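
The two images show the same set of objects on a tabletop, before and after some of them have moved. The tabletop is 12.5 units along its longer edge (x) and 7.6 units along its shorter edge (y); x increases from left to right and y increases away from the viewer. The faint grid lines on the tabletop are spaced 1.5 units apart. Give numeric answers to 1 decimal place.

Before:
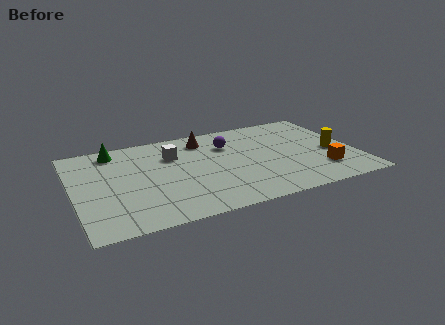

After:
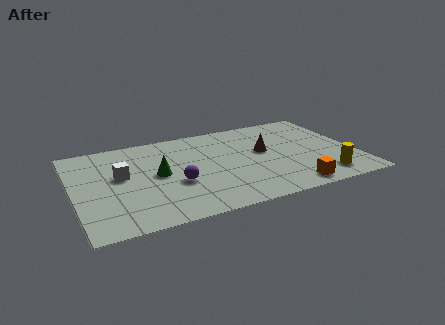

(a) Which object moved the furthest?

the purple sphere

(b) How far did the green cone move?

3.1

The green cone moved from about (2.0, 6.5) to (3.7, 3.9), a distance of √(1.7² + 2.6²) ≈ 3.1.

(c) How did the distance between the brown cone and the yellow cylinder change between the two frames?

-2.4

They were about 6.2 units apart before and 3.8 after — 2.4 units closer together.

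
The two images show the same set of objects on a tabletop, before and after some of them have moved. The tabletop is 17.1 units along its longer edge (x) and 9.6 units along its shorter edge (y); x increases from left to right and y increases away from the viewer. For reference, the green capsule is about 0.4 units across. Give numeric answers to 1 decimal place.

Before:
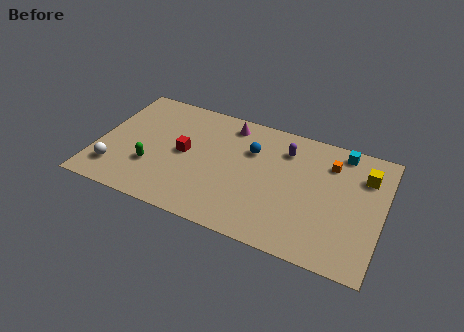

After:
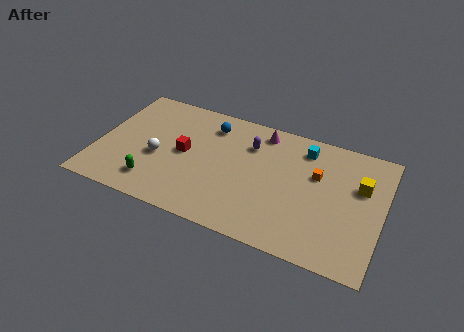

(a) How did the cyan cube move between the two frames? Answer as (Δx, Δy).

(-2.2, -0.6)

The cyan cube started near (14.4, 8.5) and ended near (12.2, 7.9).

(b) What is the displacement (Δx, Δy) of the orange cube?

(-0.7, -1.2)

The orange cube was at about (13.8, 7.3) and moved to about (13.1, 6.1).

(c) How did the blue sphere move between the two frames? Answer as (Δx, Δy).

(-2.6, 1.1)

The blue sphere was at about (9.1, 6.6) and moved to about (6.5, 7.7).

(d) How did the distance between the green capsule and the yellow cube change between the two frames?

-0.4

Before: roughly 13.1 units apart; after: 12.7. That's 0.4 units closer together.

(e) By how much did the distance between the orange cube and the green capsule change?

-0.9

The distance was about 11.2 in the first image and 10.3 in the second, so they moved 0.9 units closer together.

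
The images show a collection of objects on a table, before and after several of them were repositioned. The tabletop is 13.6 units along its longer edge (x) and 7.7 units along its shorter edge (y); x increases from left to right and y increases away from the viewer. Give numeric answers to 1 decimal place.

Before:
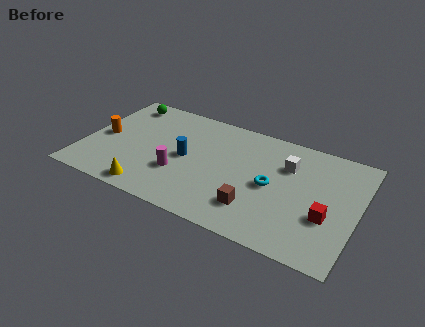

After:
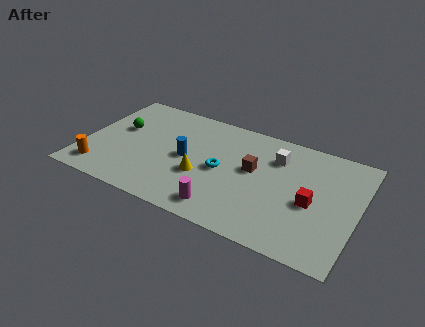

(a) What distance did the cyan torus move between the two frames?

2.5

From (9.4, 3.7) to (6.9, 3.7), the cyan torus covered √(2.5² + 0.0²) ≈ 2.5 units.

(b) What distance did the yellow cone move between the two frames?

3.0

From (3.7, 0.9) to (6.0, 2.9), the yellow cone covered √(2.3² + 2.0²) ≈ 3.0 units.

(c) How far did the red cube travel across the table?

1.0

The red cube was near (12.2, 2.8) before and (11.4, 3.4) after, so it travelled √(0.8² + 0.6²) ≈ 1.0 units.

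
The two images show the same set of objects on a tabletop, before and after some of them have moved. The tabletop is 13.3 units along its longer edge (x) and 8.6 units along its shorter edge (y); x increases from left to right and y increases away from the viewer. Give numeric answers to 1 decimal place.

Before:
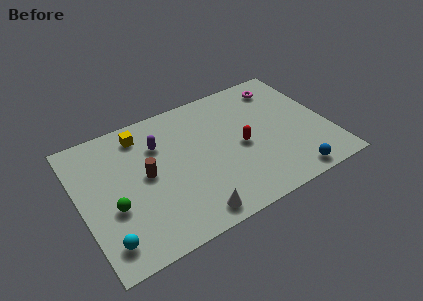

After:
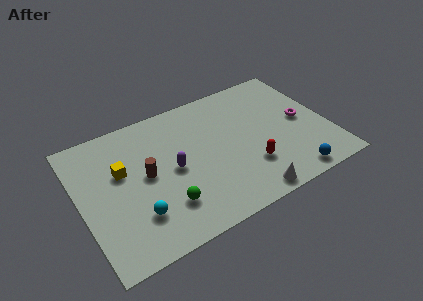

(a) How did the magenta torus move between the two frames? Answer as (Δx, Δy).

(0.7, -2.8)

The magenta torus started near (11.3, 7.1) and ended near (12.0, 4.3).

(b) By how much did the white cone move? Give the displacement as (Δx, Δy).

(3.0, -0.2)

From the two frames, the white cone sits at roughly (5.4, 1.0) before and (8.4, 0.8) after.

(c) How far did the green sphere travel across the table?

2.8

The green sphere was near (1.6, 3.3) before and (4.2, 2.2) after, so it travelled √(2.6² + 1.1²) ≈ 2.8 units.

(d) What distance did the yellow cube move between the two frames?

2.3

From (3.6, 7.2) to (2.3, 5.3), the yellow cube covered √(1.3² + 1.9²) ≈ 2.3 units.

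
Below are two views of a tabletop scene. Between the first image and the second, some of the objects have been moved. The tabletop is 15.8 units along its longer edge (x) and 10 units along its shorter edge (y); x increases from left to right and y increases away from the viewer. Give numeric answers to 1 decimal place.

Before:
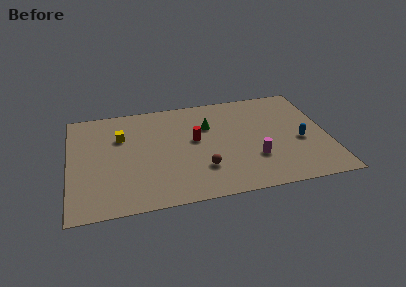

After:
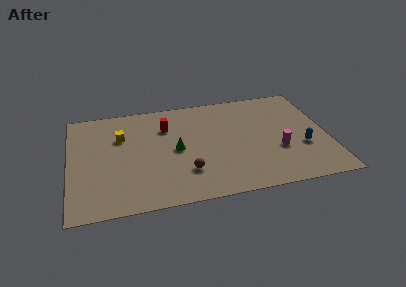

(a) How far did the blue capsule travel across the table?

0.6

The blue capsule moved from about (14.1, 4.2) to (14.2, 3.6), a distance of √(0.1² + 0.6²) ≈ 0.6.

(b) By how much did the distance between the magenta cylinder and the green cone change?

+1.8

The distance was about 4.5 in the first image and 6.3 in the second, so they moved 1.8 units further apart.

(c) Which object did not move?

the yellow cube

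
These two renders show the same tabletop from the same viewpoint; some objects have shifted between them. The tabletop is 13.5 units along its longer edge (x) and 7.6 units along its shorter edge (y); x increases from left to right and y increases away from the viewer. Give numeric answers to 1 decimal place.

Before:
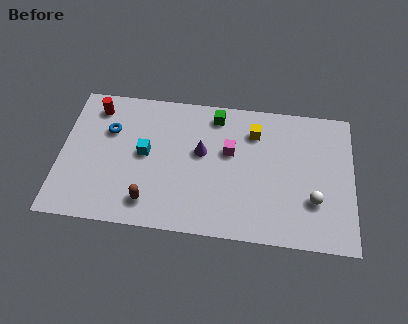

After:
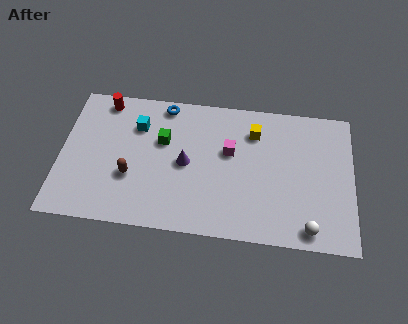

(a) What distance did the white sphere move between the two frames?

1.5

From (11.7, 2.4) to (11.5, 0.9), the white sphere covered √(0.2² + 1.5²) ≈ 1.5 units.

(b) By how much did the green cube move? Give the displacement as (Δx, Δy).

(-2.4, -1.7)

From the two frames, the green cube sits at roughly (7.1, 6.5) before and (4.7, 4.8) after.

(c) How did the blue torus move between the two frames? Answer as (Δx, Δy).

(2.5, 1.7)

The blue torus started near (2.2, 5.1) and ended near (4.7, 6.8).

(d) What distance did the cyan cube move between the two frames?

1.6

From (3.9, 4.0) to (3.5, 5.5), the cyan cube covered √(0.4² + 1.5²) ≈ 1.6 units.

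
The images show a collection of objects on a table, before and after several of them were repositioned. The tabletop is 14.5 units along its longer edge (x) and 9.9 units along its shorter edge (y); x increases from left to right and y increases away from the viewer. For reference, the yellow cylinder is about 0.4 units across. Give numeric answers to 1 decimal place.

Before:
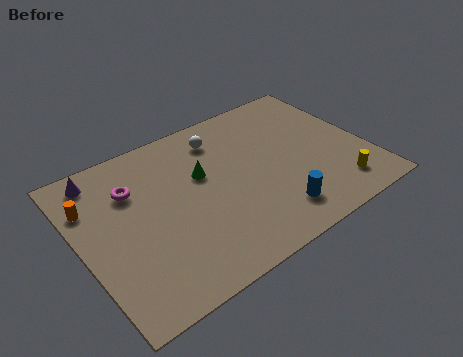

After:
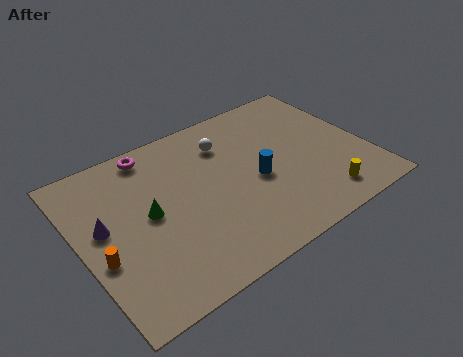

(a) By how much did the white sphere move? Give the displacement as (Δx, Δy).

(0.2, -0.5)

From the two frames, the white sphere sits at roughly (7.6, 8.0) before and (7.8, 7.5) after.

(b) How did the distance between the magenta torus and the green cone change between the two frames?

+0.3

Before: roughly 3.5 units apart; after: 3.8. That's 0.3 units further apart.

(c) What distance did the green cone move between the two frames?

3.1

The green cone moved from about (6.3, 6.1) to (3.4, 5.1), a distance of √(2.9² + 1.0²) ≈ 3.1.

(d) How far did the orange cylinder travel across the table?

3.3

The orange cylinder moved from about (0.8, 7.1) to (0.8, 3.8), a distance of √(0.0² + 3.3²) ≈ 3.3.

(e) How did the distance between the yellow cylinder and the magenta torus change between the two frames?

-0.6

They were about 10.9 units apart before and 10.3 after — 0.6 units closer together.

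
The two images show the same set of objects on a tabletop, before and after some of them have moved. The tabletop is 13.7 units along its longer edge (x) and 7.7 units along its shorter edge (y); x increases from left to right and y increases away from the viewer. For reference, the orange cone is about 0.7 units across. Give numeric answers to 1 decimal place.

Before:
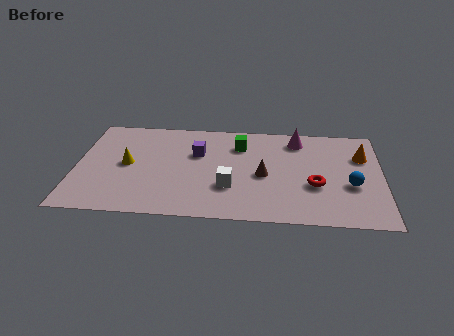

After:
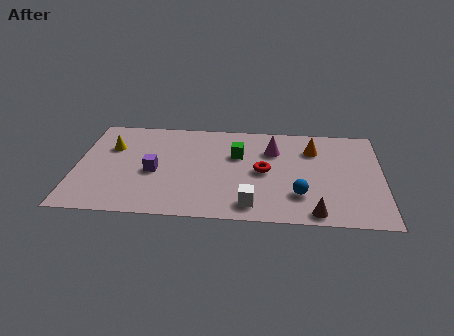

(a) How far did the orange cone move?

2.2

From (12.8, 5.3) to (10.6, 5.7), the orange cone covered √(2.2² + 0.4²) ≈ 2.2 units.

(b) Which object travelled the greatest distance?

the brown cone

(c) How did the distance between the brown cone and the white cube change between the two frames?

+1.0

The distance was about 1.8 in the first image and 2.8 in the second, so they moved 1.0 units further apart.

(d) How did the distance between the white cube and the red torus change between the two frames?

-1.2

The distance was about 3.8 in the first image and 2.6 in the second, so they moved 1.2 units closer together.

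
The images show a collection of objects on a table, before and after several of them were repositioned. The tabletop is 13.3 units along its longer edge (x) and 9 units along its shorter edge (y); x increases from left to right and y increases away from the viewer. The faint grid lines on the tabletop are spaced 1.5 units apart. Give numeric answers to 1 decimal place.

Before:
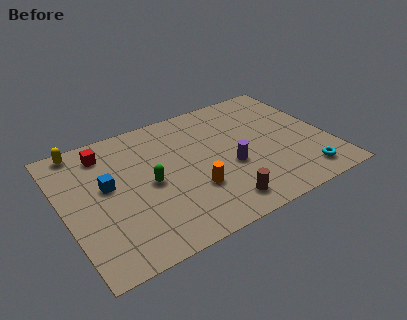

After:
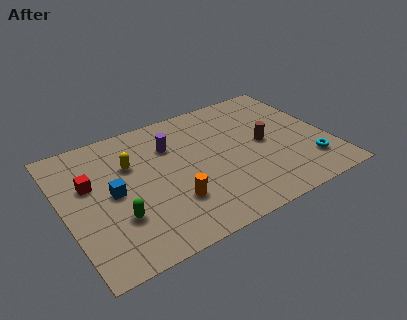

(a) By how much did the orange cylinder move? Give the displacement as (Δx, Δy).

(-1.1, -0.3)

From the two frames, the orange cylinder sits at roughly (6.2, 2.9) before and (5.1, 2.6) after.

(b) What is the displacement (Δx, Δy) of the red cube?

(-1.0, -1.8)

From the two frames, the red cube sits at roughly (2.4, 7.4) before and (1.4, 5.6) after.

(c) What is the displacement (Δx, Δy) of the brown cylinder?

(2.8, 3.1)

The brown cylinder started near (7.3, 1.4) and ended near (10.1, 4.5).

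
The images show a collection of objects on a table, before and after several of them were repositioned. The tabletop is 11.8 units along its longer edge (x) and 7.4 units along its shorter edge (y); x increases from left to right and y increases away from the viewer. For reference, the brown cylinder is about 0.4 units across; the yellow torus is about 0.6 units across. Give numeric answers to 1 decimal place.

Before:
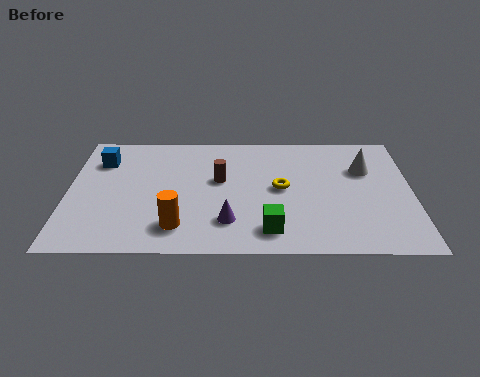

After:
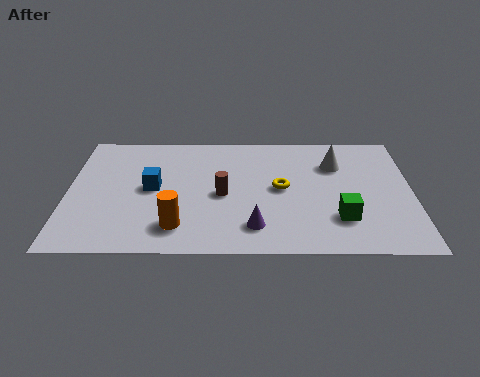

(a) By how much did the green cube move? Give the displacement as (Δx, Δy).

(2.4, 0.7)

From the two frames, the green cube sits at roughly (6.9, 1.3) before and (9.3, 2.0) after.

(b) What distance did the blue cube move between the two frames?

2.5

The blue cube moved from about (1.1, 5.5) to (2.9, 3.8), a distance of √(1.8² + 1.7²) ≈ 2.5.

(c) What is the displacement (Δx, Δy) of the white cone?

(-1.0, 0.3)

The white cone was at about (10.2, 5.0) and moved to about (9.2, 5.3).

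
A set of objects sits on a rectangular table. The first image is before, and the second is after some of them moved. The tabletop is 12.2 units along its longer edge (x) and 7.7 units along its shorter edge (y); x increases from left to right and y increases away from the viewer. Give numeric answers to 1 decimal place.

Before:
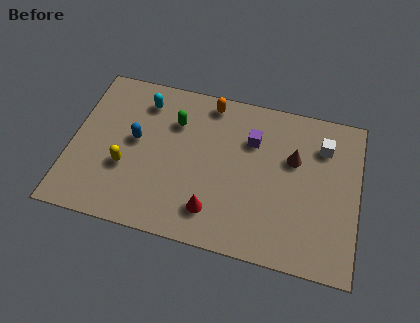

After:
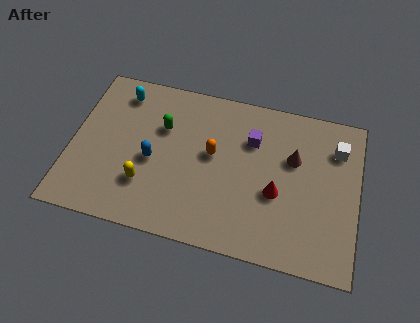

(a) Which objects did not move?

the purple cube and the brown cone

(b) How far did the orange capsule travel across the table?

2.5

The orange capsule moved from about (5.7, 6.8) to (6.0, 4.3), a distance of √(0.3² + 2.5²) ≈ 2.5.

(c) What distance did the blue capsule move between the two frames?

1.1

From (2.7, 4.2) to (3.5, 3.4), the blue capsule covered √(0.8² + 0.8²) ≈ 1.1 units.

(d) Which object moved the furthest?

the red cone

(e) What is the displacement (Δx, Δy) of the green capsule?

(-0.5, -0.4)

The green capsule started near (4.3, 5.5) and ended near (3.8, 5.1).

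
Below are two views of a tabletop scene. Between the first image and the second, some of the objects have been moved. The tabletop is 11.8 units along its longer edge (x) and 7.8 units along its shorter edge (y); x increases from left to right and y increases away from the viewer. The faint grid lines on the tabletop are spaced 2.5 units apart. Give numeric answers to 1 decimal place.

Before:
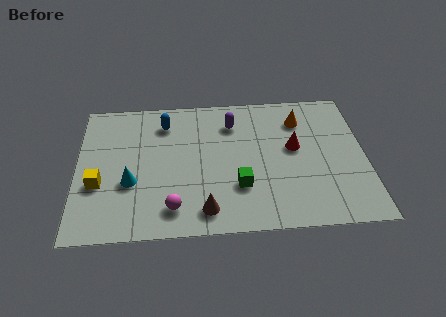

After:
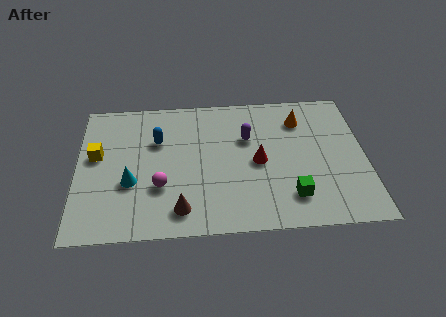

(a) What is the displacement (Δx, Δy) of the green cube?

(2.1, -0.7)

The green cube was at about (6.6, 2.4) and moved to about (8.7, 1.7).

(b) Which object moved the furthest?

the green cube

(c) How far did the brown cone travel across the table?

1.0

From (5.2, 1.2) to (4.2, 1.3), the brown cone covered √(1.0² + 0.1²) ≈ 1.0 units.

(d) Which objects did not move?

the orange cone and the cyan cone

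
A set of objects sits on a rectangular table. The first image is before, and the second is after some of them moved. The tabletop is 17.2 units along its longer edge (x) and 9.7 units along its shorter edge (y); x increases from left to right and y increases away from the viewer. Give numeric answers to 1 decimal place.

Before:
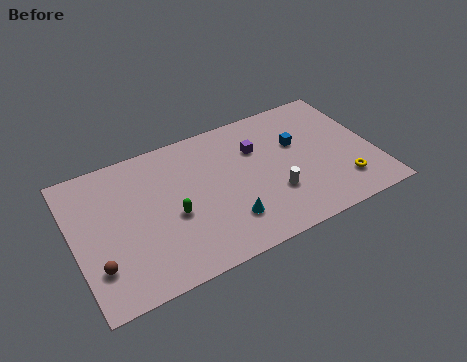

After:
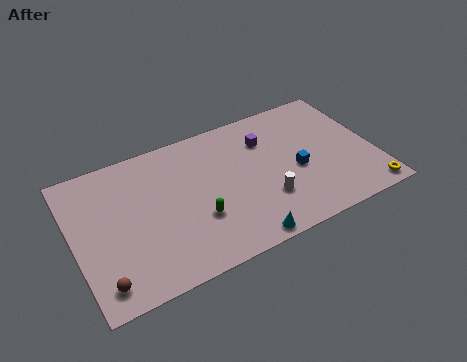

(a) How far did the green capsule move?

1.5

From (5.5, 4.1) to (6.8, 3.3), the green capsule covered √(1.3² + 0.8²) ≈ 1.5 units.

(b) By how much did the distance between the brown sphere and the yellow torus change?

+1.2

They were about 14.0 units apart before and 15.2 after — 1.2 units further apart.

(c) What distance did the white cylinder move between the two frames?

0.5

The white cylinder was near (11.2, 3.1) before and (10.7, 2.9) after, so it travelled √(0.5² + 0.2²) ≈ 0.5 units.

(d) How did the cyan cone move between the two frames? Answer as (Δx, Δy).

(0.6, -1.6)

The cyan cone was at about (8.4, 2.4) and moved to about (9.0, 0.8).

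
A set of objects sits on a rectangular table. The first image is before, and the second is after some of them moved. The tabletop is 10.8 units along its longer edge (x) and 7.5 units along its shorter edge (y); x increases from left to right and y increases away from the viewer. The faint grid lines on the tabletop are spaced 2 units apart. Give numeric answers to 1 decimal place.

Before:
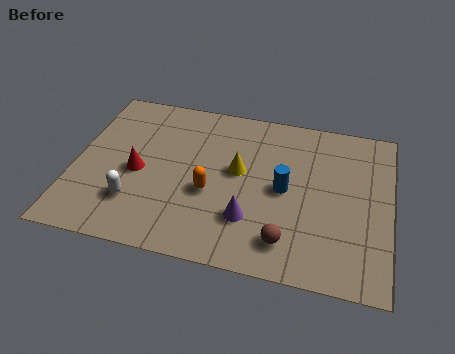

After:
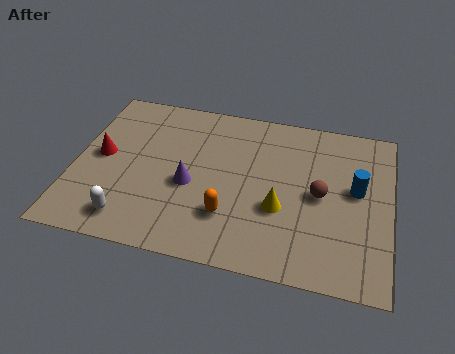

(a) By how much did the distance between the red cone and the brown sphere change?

+1.9

Before: roughly 5.6 units apart; after: 7.5. That's 1.9 units further apart.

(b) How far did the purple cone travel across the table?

2.4

The purple cone was near (6.1, 2.1) before and (4.0, 3.2) after, so it travelled √(2.1² + 1.1²) ≈ 2.4 units.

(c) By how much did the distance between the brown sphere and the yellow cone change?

-1.7

The distance was about 3.3 in the first image and 1.6 in the second, so they moved 1.7 units closer together.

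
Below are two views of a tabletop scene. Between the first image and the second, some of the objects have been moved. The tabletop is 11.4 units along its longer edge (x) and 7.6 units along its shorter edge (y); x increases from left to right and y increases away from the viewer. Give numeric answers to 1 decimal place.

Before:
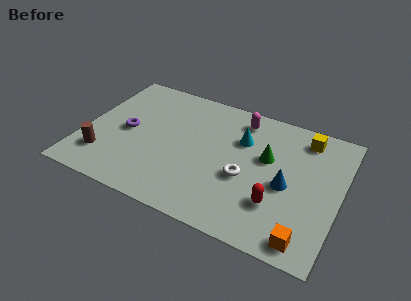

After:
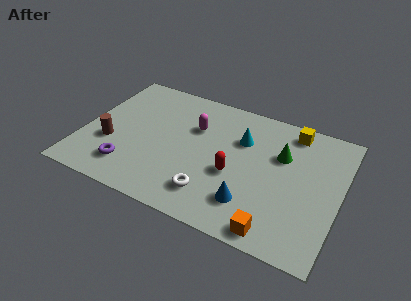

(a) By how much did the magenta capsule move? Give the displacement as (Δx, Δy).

(-1.9, -1.3)

The magenta capsule started near (6.7, 6.4) and ended near (4.8, 5.1).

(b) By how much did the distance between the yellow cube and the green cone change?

-0.7

Before: roughly 2.3 units apart; after: 1.6. That's 0.7 units closer together.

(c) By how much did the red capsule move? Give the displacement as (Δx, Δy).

(-2.0, 0.9)

From the two frames, the red capsule sits at roughly (8.8, 2.2) before and (6.8, 3.1) after.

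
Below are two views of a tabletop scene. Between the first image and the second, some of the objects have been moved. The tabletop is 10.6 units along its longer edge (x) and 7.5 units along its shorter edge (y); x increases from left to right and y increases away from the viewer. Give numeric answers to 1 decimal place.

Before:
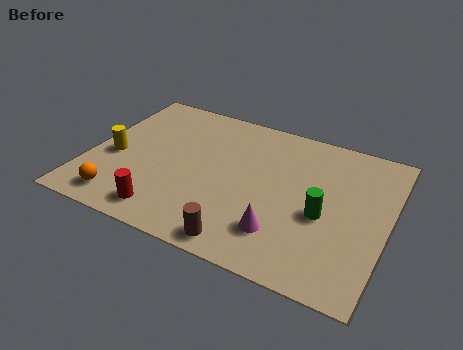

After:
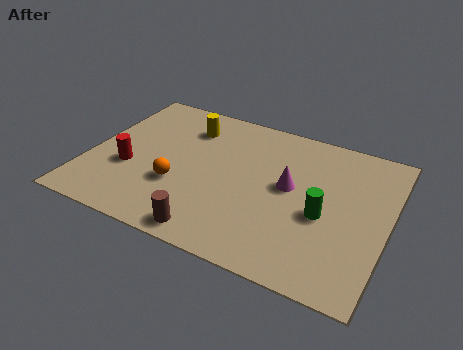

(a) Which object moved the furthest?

the yellow cylinder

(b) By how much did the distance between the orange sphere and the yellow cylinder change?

+1.0

Before: roughly 2.2 units apart; after: 3.2. That's 1.0 units further apart.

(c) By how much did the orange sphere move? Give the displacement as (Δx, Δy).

(1.8, 1.5)

From the two frames, the orange sphere sits at roughly (1.5, 1.1) before and (3.3, 2.6) after.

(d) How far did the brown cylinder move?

1.1

From (5.9, 0.8) to (4.8, 0.8), the brown cylinder covered √(1.1² + 0.0²) ≈ 1.1 units.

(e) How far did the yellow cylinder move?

3.5

From (0.9, 3.2) to (3.2, 5.8), the yellow cylinder covered √(2.3² + 2.6²) ≈ 3.5 units.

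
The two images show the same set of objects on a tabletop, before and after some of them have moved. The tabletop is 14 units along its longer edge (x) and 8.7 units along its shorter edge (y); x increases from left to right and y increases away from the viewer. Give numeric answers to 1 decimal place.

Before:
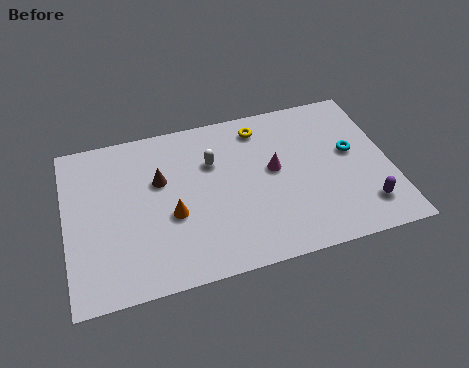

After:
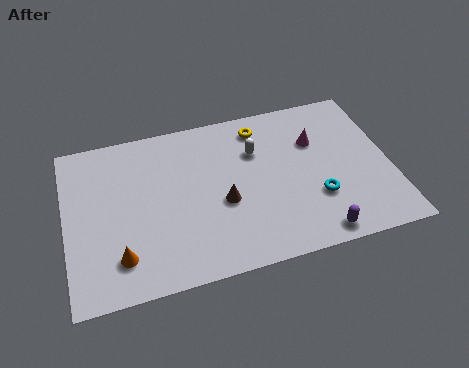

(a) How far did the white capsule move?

1.9

The white capsule moved from about (6.4, 5.9) to (8.3, 6.0), a distance of √(1.9² + 0.1²) ≈ 1.9.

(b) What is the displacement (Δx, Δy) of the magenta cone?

(1.9, 1.1)

The magenta cone started near (9.0, 4.8) and ended near (10.9, 5.9).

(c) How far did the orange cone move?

2.8

The orange cone moved from about (4.5, 3.5) to (2.2, 1.9), a distance of √(2.3² + 1.6²) ≈ 2.8.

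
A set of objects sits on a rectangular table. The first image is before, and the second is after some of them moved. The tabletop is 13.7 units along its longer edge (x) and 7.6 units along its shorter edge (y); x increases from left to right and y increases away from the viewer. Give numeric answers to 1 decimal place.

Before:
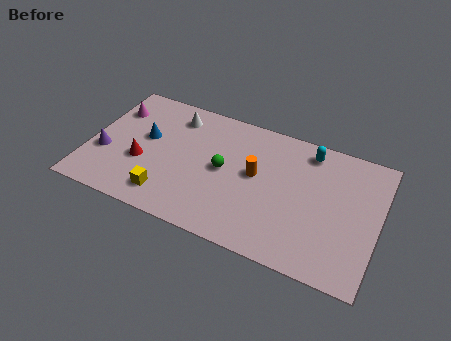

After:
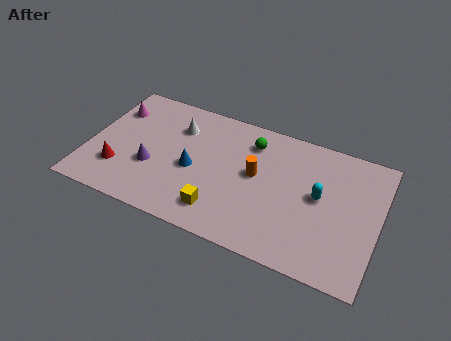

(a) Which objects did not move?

the magenta cone and the orange cylinder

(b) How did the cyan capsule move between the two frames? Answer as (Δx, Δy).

(0.7, -2.4)

The cyan capsule was at about (10.2, 6.5) and moved to about (10.9, 4.1).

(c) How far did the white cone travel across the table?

0.6

The white cone moved from about (3.8, 6.2) to (4.0, 5.6), a distance of √(0.2² + 0.6²) ≈ 0.6.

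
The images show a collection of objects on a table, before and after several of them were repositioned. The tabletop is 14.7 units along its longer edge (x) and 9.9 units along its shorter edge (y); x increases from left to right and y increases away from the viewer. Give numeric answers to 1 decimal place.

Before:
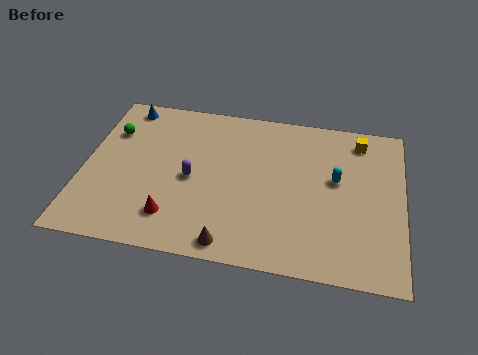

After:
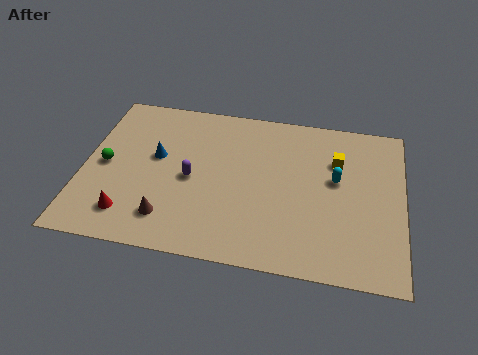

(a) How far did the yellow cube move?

1.8

From (12.6, 8.4) to (11.6, 6.9), the yellow cube covered √(1.0² + 1.5²) ≈ 1.8 units.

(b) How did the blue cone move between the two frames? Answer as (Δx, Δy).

(1.7, -3.1)

The blue cone was at about (1.6, 8.8) and moved to about (3.3, 5.7).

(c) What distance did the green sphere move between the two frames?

2.2

The green sphere moved from about (1.1, 7.0) to (1.0, 4.8), a distance of √(0.1² + 2.2²) ≈ 2.2.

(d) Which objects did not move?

the cyan capsule and the purple capsule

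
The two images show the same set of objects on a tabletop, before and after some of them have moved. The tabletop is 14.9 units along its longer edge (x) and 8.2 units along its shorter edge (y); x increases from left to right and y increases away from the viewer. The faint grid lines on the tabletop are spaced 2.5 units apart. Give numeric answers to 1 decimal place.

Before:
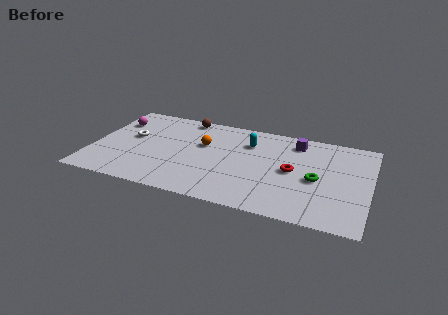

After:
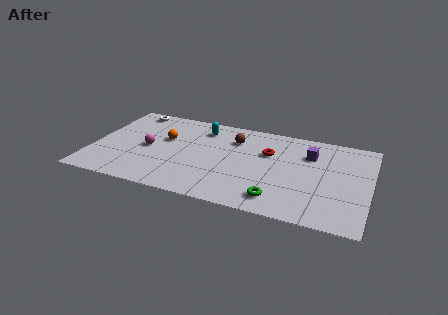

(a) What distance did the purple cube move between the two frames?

1.2

The purple cube was near (10.8, 6.8) before and (11.6, 5.9) after, so it travelled √(0.8² + 0.9²) ≈ 1.2 units.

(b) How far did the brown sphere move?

3.1

From (4.7, 7.4) to (7.5, 6.1), the brown sphere covered √(2.8² + 1.3²) ≈ 3.1 units.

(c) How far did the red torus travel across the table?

1.9

From (10.8, 4.1) to (9.4, 5.4), the red torus covered √(1.4² + 1.3²) ≈ 1.9 units.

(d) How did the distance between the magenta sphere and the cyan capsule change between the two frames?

-3.5

Before: roughly 7.3 units apart; after: 3.8. That's 3.5 units closer together.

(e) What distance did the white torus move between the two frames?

2.6

The white torus was near (2.0, 4.7) before and (1.7, 7.3) after, so it travelled √(0.3² + 2.6²) ≈ 2.6 units.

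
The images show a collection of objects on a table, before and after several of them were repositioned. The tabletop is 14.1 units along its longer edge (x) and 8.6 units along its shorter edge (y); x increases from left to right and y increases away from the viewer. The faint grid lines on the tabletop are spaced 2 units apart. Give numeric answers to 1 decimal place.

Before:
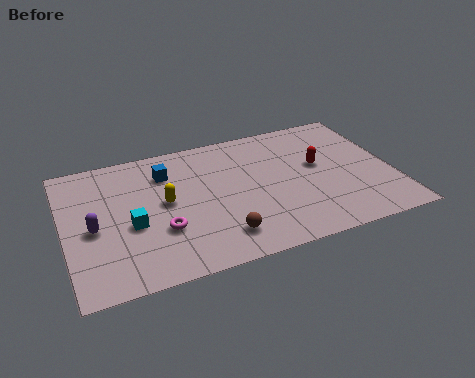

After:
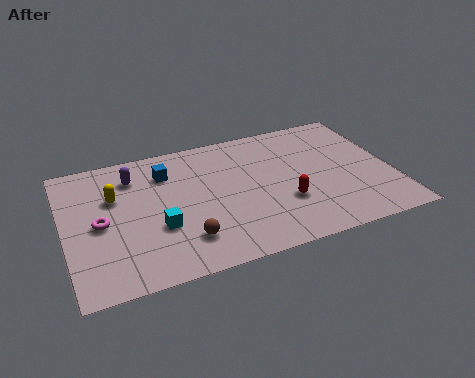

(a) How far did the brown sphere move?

1.5

The brown sphere was near (6.4, 1.7) before and (4.9, 2.0) after, so it travelled √(1.5² + 0.3²) ≈ 1.5 units.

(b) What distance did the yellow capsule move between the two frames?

2.3

From (4.3, 4.6) to (2.2, 5.6), the yellow capsule covered √(2.1² + 1.0²) ≈ 2.3 units.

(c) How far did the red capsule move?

2.6

From (11.0, 4.9) to (9.3, 2.9), the red capsule covered √(1.7² + 2.0²) ≈ 2.6 units.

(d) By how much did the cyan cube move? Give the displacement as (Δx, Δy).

(1.1, -0.5)

The cyan cube was at about (2.8, 3.6) and moved to about (3.9, 3.1).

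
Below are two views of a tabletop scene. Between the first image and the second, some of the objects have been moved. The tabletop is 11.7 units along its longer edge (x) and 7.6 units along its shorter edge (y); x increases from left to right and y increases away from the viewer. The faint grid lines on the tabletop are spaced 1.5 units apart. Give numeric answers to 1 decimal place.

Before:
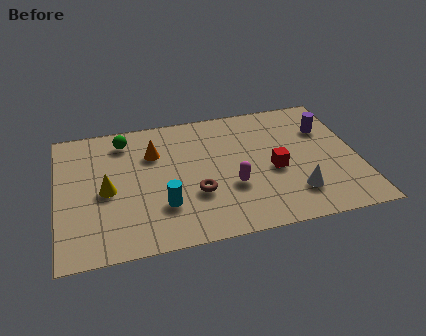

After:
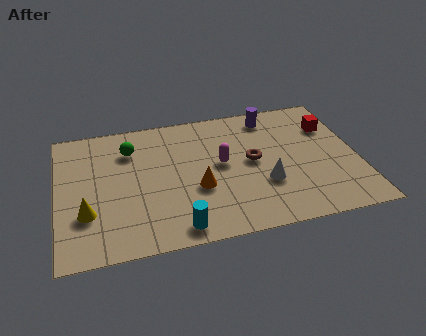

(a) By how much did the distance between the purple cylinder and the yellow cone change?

-0.4

The distance was about 8.9 in the first image and 8.5 in the second, so they moved 0.4 units closer together.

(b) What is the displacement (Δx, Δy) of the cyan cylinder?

(0.5, -1.3)

The cyan cylinder was at about (4.0, 2.2) and moved to about (4.5, 0.9).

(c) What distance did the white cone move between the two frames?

1.4

The white cone was near (9.1, 1.8) before and (8.0, 2.6) after, so it travelled √(1.1² + 0.8²) ≈ 1.4 units.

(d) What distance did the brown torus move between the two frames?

2.7

The brown torus was near (5.3, 2.6) before and (7.6, 4.0) after, so it travelled √(2.3² + 1.4²) ≈ 2.7 units.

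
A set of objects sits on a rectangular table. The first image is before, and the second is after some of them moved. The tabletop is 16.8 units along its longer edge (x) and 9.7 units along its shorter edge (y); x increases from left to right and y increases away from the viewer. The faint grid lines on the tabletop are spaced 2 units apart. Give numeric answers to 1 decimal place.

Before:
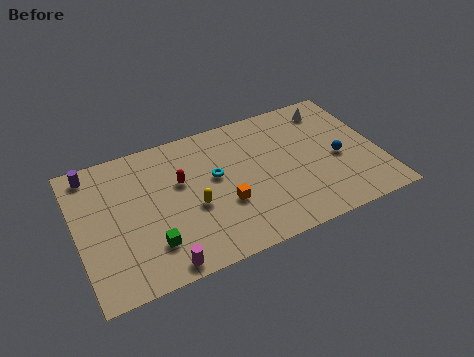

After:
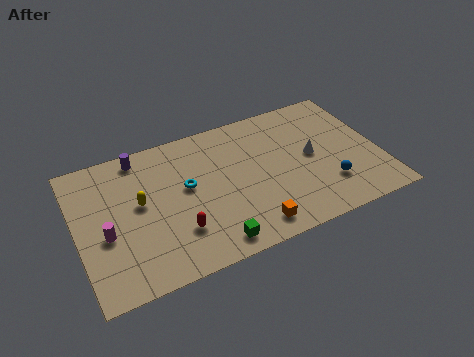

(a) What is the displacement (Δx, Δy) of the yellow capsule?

(-2.8, 1.4)

The yellow capsule started near (6.3, 4.0) and ended near (3.5, 5.4).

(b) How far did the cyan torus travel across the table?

1.6

The cyan torus moved from about (7.7, 5.6) to (6.1, 5.5), a distance of √(1.6² + 0.1²) ≈ 1.6.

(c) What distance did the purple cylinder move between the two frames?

2.7

The purple cylinder moved from about (1.1, 8.5) to (3.8, 8.6), a distance of √(2.7² + 0.1²) ≈ 2.7.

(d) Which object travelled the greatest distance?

the magenta cylinder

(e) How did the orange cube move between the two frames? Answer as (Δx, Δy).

(1.2, -2.1)

The orange cube started near (8.0, 3.5) and ended near (9.2, 1.4).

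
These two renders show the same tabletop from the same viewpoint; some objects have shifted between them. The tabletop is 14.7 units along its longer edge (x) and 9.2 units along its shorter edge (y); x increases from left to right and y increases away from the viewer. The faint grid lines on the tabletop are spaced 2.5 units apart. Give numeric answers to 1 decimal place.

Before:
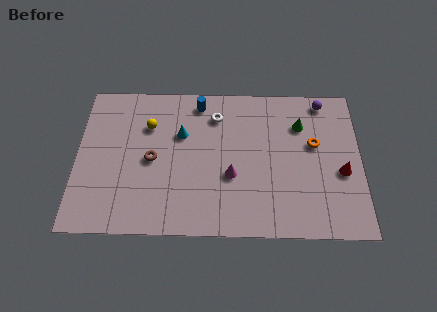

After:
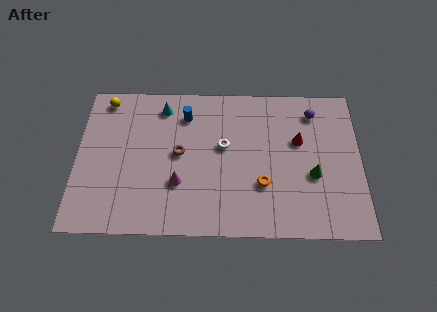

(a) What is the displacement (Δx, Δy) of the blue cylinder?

(-0.7, -0.8)

From the two frames, the blue cylinder sits at roughly (6.3, 8.0) before and (5.6, 7.2) after.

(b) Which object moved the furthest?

the orange torus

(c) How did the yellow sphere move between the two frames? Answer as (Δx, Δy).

(-2.3, 1.6)

The yellow sphere started near (3.7, 6.5) and ended near (1.4, 8.1).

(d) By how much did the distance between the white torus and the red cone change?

-3.4

The distance was about 7.3 in the first image and 3.9 in the second, so they moved 3.4 units closer together.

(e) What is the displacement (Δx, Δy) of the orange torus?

(-2.7, -2.5)

The orange torus started near (12.3, 5.5) and ended near (9.6, 3.0).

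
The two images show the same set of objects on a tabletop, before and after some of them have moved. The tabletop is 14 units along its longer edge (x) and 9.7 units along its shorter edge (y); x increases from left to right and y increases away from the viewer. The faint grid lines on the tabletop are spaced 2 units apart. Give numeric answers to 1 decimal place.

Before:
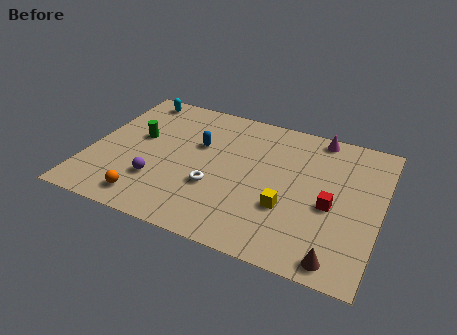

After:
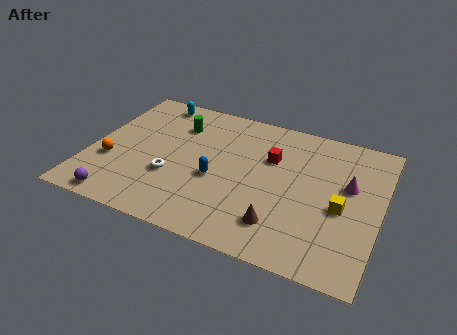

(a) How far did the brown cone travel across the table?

3.0

The brown cone was near (12.3, 1.0) before and (9.5, 2.1) after, so it travelled √(2.8² + 1.1²) ≈ 3.0 units.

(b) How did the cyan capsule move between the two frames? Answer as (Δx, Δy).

(0.9, 0.0)

From the two frames, the cyan capsule sits at roughly (1.6, 8.6) before and (2.5, 8.6) after.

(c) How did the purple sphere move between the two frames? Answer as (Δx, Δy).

(-1.6, -1.9)

The purple sphere started near (3.5, 2.8) and ended near (1.9, 0.9).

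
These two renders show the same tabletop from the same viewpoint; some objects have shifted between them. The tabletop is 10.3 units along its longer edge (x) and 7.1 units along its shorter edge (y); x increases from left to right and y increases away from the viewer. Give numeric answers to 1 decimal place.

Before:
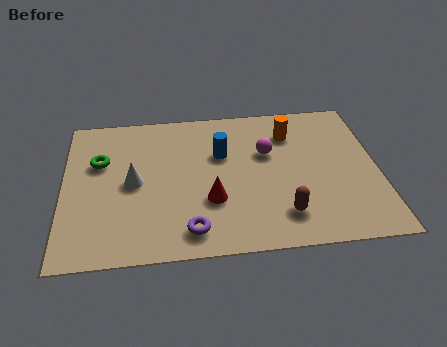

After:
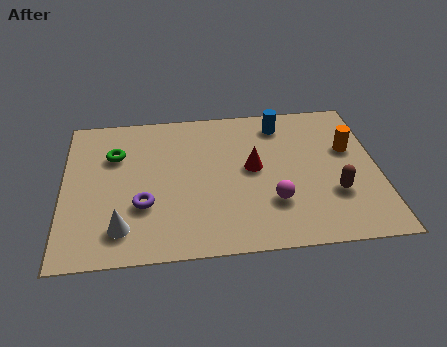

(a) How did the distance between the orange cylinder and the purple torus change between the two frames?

+1.6

Before: roughly 5.5 units apart; after: 7.1. That's 1.6 units further apart.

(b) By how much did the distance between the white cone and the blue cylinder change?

+3.9

Before: roughly 3.1 units apart; after: 7.0. That's 3.9 units further apart.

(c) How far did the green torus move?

0.6

The green torus was near (1.2, 4.6) before and (1.7, 4.9) after, so it travelled √(0.5² + 0.3²) ≈ 0.6 units.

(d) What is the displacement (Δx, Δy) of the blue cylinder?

(2.0, 1.3)

The blue cylinder was at about (5.2, 4.6) and moved to about (7.2, 5.9).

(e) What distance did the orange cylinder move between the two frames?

2.1

The orange cylinder moved from about (7.5, 5.4) to (9.4, 4.4), a distance of √(1.9² + 1.0²) ≈ 2.1.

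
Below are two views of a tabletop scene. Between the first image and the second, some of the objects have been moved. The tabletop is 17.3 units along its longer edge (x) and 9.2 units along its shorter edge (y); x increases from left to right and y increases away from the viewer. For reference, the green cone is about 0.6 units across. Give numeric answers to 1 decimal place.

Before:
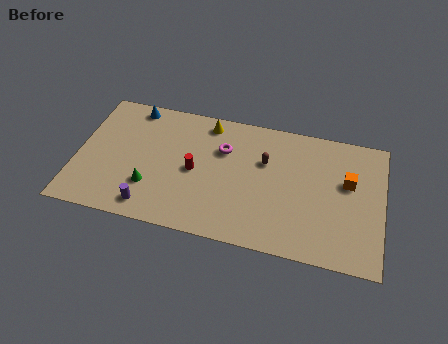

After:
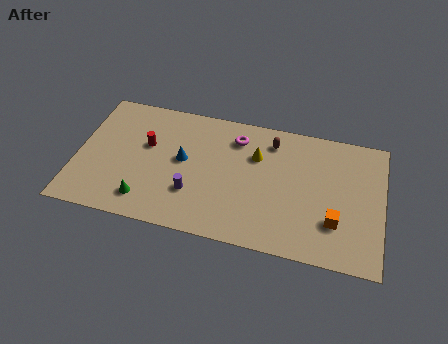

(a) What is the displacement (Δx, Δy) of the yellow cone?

(2.9, -1.7)

From the two frames, the yellow cone sits at roughly (7.2, 8.0) before and (10.1, 6.3) after.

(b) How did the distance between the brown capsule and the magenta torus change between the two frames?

-0.4

The distance was about 2.4 in the first image and 2.0 in the second, so they moved 0.4 units closer together.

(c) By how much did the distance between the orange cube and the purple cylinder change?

-3.7

Before: roughly 11.7 units apart; after: 8.0. That's 3.7 units closer together.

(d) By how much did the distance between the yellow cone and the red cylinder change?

+2.6

Before: roughly 3.6 units apart; after: 6.2. That's 2.6 units further apart.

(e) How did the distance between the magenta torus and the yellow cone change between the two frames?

-0.4

Before: roughly 2.0 units apart; after: 1.6. That's 0.4 units closer together.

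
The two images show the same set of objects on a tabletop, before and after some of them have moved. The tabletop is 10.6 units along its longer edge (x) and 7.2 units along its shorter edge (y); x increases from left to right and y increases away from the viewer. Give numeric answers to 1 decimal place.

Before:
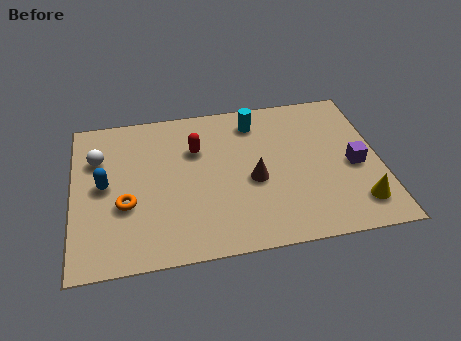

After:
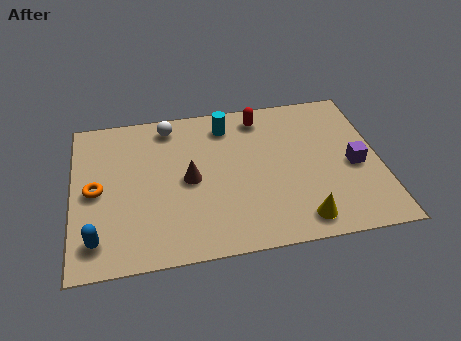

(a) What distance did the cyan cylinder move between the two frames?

1.0

The cyan cylinder was near (6.4, 5.9) before and (5.4, 5.9) after, so it travelled √(1.0² + 0.0²) ≈ 1.0 units.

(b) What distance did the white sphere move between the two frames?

2.8

The white sphere was near (0.9, 5.0) before and (3.4, 6.2) after, so it travelled √(2.5² + 1.2²) ≈ 2.8 units.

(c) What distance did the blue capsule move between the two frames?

2.4

The blue capsule moved from about (1.1, 3.7) to (0.8, 1.3), a distance of √(0.3² + 2.4²) ≈ 2.4.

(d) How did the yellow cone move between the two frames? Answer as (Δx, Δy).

(-2.0, -0.4)

The yellow cone was at about (9.7, 1.4) and moved to about (7.7, 1.0).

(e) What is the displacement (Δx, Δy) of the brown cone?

(-2.2, 0.4)

The brown cone started near (6.2, 3.1) and ended near (4.0, 3.5).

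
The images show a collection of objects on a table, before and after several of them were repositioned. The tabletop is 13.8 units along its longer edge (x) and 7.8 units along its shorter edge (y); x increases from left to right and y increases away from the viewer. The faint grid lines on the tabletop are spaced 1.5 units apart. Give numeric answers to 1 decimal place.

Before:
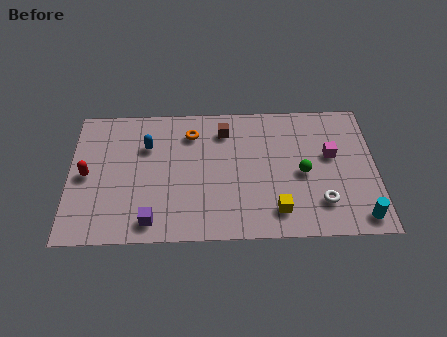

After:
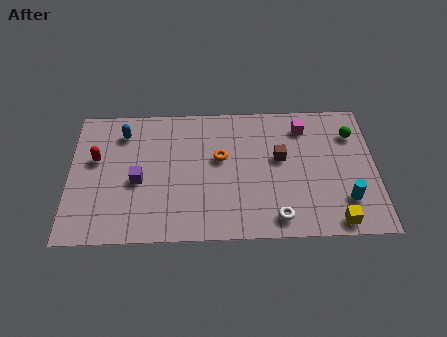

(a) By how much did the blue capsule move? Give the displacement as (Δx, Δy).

(-1.1, 0.8)

The blue capsule was at about (3.5, 5.4) and moved to about (2.4, 6.2).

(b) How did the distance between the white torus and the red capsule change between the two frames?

-1.8

Before: roughly 10.7 units apart; after: 8.9. That's 1.8 units closer together.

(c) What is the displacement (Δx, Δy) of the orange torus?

(1.3, -1.5)

The orange torus was at about (5.5, 6.1) and moved to about (6.8, 4.6).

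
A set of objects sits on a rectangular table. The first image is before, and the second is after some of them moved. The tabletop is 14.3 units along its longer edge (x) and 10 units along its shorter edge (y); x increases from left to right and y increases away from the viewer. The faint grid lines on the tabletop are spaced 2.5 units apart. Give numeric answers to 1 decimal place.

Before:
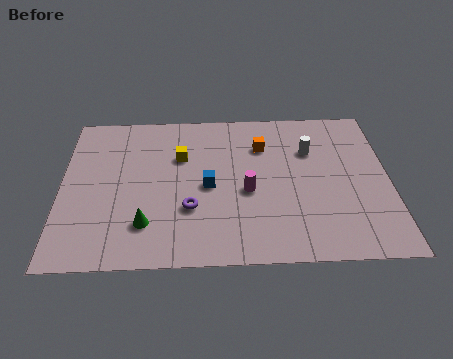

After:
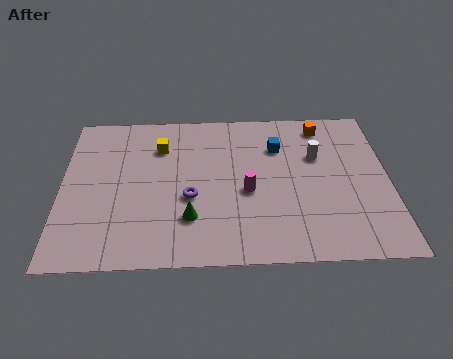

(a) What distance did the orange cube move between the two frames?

3.0

The orange cube was near (8.8, 7.3) before and (11.5, 8.6) after, so it travelled √(2.7² + 1.3²) ≈ 3.0 units.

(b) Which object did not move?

the magenta cylinder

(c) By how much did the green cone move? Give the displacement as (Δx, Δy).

(1.9, 0.3)

From the two frames, the green cone sits at roughly (3.7, 2.4) before and (5.6, 2.7) after.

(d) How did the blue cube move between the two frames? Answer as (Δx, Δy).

(3.1, 2.5)

The blue cube started near (6.4, 4.7) and ended near (9.5, 7.2).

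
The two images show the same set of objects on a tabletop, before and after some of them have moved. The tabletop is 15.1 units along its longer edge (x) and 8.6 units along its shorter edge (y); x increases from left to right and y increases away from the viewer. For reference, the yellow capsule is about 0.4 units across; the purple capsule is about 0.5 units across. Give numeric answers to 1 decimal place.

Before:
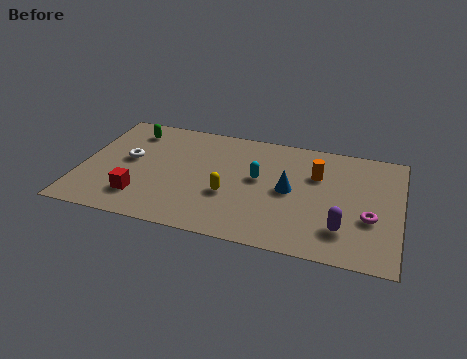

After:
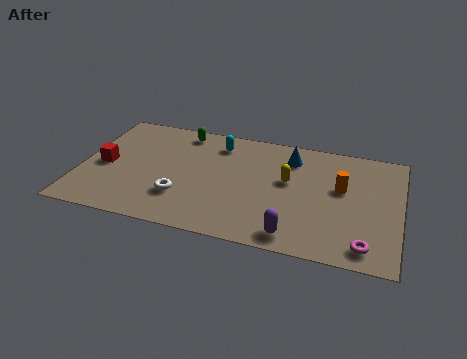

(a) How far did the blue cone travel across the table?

2.5

The blue cone moved from about (9.9, 4.3) to (9.8, 6.8), a distance of √(0.1² + 2.5²) ≈ 2.5.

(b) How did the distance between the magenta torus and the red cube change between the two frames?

+2.0

They were about 10.8 units apart before and 12.8 after — 2.0 units further apart.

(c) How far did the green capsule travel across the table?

2.5

The green capsule was near (2.1, 7.0) before and (4.5, 7.5) after, so it travelled √(2.4² + 0.5²) ≈ 2.5 units.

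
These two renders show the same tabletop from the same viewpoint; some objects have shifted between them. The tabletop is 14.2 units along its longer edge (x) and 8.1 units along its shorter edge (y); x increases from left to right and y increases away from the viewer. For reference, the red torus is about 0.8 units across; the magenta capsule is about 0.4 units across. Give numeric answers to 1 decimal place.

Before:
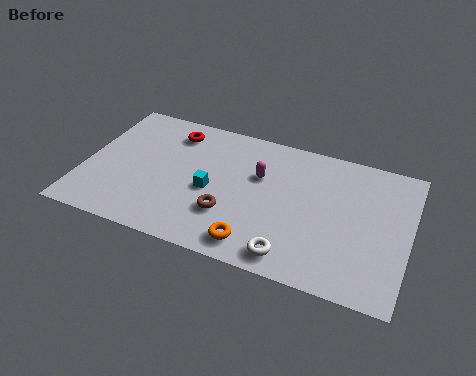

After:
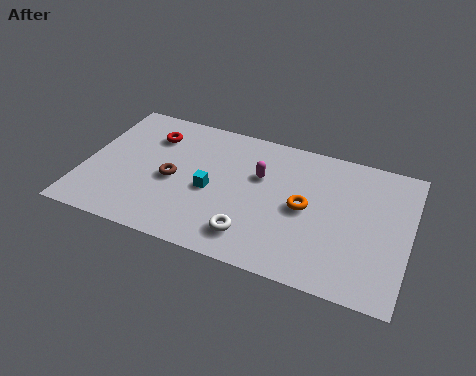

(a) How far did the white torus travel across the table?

1.9

From (9.4, 1.1) to (7.6, 1.6), the white torus covered √(1.8² + 0.5²) ≈ 1.9 units.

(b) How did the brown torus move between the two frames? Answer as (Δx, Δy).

(-2.6, 1.2)

The brown torus started near (6.5, 2.5) and ended near (3.9, 3.7).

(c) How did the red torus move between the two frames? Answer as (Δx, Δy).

(-0.9, -0.5)

The red torus was at about (3.6, 6.6) and moved to about (2.7, 6.1).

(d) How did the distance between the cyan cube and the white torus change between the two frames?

-1.7

They were about 4.5 units apart before and 2.8 after — 1.7 units closer together.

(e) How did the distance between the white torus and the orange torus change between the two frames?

+1.6

Before: roughly 1.6 units apart; after: 3.2. That's 1.6 units further apart.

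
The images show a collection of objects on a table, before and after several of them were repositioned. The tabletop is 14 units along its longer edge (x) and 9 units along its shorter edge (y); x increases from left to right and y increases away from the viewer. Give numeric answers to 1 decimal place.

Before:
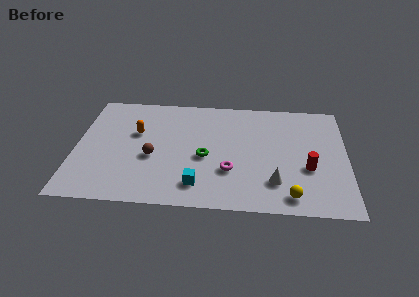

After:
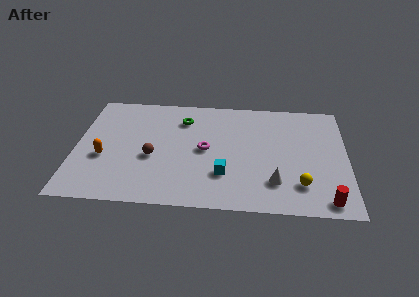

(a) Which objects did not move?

the brown sphere and the white cone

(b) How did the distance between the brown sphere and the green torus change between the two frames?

+0.8

They were about 2.7 units apart before and 3.5 after — 0.8 units further apart.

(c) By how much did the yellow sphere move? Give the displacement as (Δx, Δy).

(0.5, 0.9)

The yellow sphere started near (11.1, 1.2) and ended near (11.6, 2.1).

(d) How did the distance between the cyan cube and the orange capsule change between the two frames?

+1.2

Before: roughly 5.1 units apart; after: 6.3. That's 1.2 units further apart.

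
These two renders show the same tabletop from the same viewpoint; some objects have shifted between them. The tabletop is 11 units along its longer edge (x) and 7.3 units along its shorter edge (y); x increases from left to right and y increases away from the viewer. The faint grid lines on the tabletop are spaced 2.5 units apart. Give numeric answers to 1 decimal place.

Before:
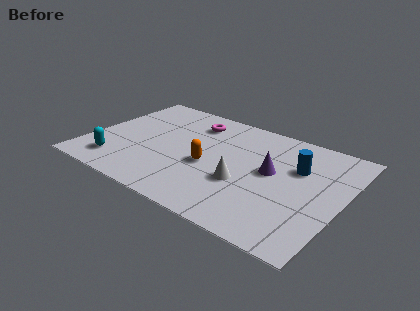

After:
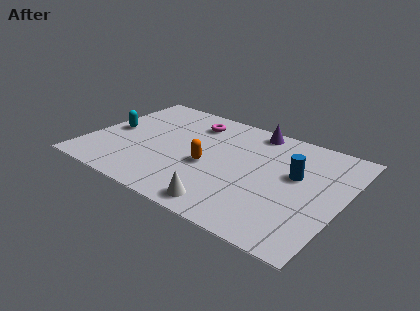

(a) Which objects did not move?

the orange capsule and the magenta torus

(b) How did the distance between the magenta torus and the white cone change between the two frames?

+1.3

They were about 4.2 units apart before and 5.5 after — 1.3 units further apart.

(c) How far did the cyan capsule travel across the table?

2.3

The cyan capsule moved from about (1.5, 1.4) to (0.9, 3.6), a distance of √(0.6² + 2.2²) ≈ 2.3.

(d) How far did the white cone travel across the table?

1.8

From (6.9, 2.7) to (6.5, 0.9), the white cone covered √(0.4² + 1.8²) ≈ 1.8 units.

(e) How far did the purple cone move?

2.8

The purple cone moved from about (7.9, 4.0) to (6.7, 6.5), a distance of √(1.2² + 2.5²) ≈ 2.8.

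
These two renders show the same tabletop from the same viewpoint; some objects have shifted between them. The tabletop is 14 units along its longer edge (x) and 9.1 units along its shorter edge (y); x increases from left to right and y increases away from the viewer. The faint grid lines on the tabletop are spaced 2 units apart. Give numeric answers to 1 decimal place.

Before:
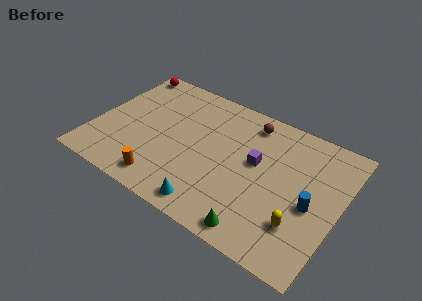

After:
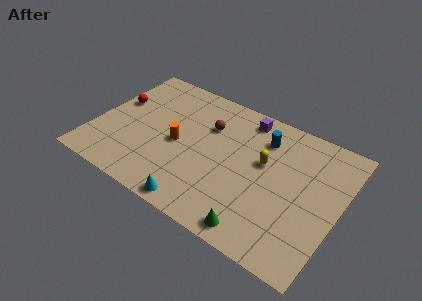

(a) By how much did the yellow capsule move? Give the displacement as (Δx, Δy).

(-2.5, 2.9)

The yellow capsule started near (12.1, 2.5) and ended near (9.6, 5.4).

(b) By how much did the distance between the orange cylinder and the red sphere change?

-3.7

Before: roughly 7.8 units apart; after: 4.1. That's 3.7 units closer together.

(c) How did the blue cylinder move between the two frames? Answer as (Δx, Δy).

(-3.2, 3.0)

From the two frames, the blue cylinder sits at roughly (12.5, 4.0) before and (9.3, 7.0) after.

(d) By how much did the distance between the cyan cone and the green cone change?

+0.7

Before: roughly 2.7 units apart; after: 3.4. That's 0.7 units further apart.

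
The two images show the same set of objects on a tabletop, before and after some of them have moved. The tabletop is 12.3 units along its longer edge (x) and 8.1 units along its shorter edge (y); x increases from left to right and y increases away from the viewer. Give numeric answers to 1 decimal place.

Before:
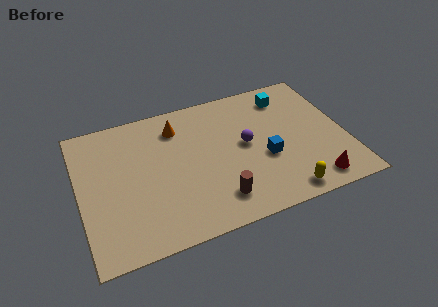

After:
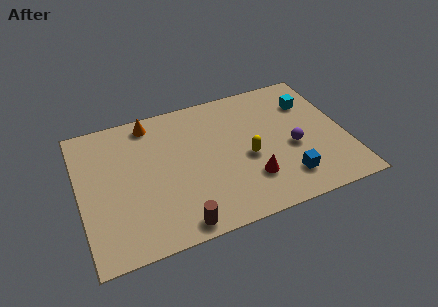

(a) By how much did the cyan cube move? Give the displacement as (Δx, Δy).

(1.0, -0.7)

The cyan cube started near (9.9, 6.6) and ended near (10.9, 5.9).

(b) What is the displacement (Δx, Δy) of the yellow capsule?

(-1.4, 2.6)

The yellow capsule started near (9.1, 0.9) and ended near (7.7, 3.5).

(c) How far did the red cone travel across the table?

3.0

From (10.5, 1.1) to (7.7, 2.2), the red cone covered √(2.8² + 1.1²) ≈ 3.0 units.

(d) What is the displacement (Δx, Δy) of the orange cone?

(-1.2, 0.7)

The orange cone was at about (4.7, 6.4) and moved to about (3.5, 7.1).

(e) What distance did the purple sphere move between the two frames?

2.3

From (7.7, 4.3) to (9.8, 3.4), the purple sphere covered √(2.1² + 0.9²) ≈ 2.3 units.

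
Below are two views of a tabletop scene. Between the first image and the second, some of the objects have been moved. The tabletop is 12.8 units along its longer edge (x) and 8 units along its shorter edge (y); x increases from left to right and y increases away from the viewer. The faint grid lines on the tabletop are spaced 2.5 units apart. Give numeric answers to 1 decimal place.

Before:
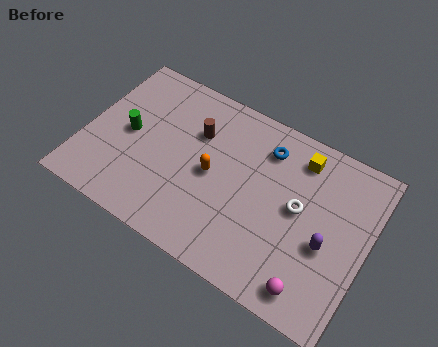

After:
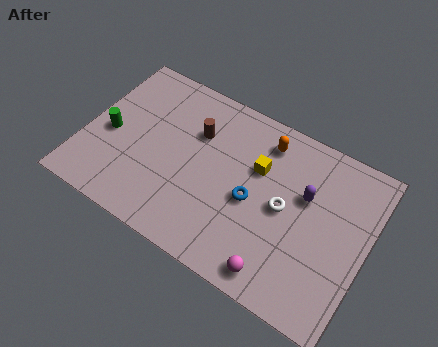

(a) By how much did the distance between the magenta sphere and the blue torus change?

-2.9

They were about 6.0 units apart before and 3.1 after — 2.9 units closer together.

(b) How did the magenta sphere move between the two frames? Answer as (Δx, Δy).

(-1.5, -0.1)

From the two frames, the magenta sphere sits at roughly (10.8, 1.1) before and (9.3, 1.0) after.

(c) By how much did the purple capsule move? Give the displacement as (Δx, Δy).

(-1.2, 1.7)

The purple capsule started near (11.1, 3.3) and ended near (9.9, 5.0).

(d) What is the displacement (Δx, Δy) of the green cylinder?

(-0.8, -0.4)

The green cylinder was at about (1.9, 4.0) and moved to about (1.1, 3.6).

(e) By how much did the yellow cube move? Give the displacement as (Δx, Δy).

(-1.7, -1.4)

The yellow cube was at about (9.4, 6.6) and moved to about (7.7, 5.2).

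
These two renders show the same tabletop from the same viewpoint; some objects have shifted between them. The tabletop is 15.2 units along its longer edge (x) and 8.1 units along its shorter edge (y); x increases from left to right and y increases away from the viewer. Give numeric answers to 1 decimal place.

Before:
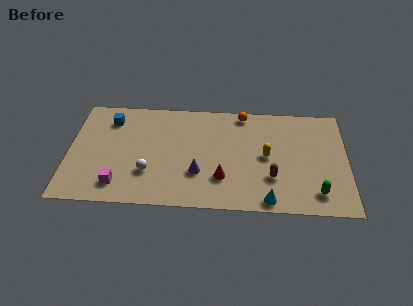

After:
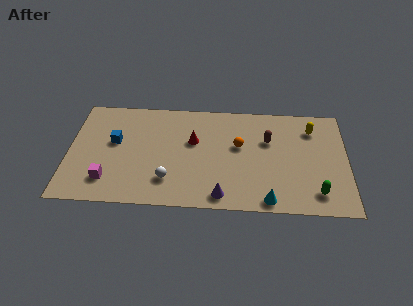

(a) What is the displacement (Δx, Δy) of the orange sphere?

(-0.2, -2.5)

From the two frames, the orange sphere sits at roughly (9.5, 7.3) before and (9.3, 4.8) after.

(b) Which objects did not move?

the cyan cone and the green capsule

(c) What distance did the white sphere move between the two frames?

1.2

The white sphere was near (4.4, 2.5) before and (5.5, 2.0) after, so it travelled √(1.1² + 0.5²) ≈ 1.2 units.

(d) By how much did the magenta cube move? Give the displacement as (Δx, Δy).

(-0.6, 0.3)

The magenta cube was at about (2.8, 1.5) and moved to about (2.2, 1.8).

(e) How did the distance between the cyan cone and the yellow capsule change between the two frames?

+2.7

Before: roughly 3.3 units apart; after: 6.0. That's 2.7 units further apart.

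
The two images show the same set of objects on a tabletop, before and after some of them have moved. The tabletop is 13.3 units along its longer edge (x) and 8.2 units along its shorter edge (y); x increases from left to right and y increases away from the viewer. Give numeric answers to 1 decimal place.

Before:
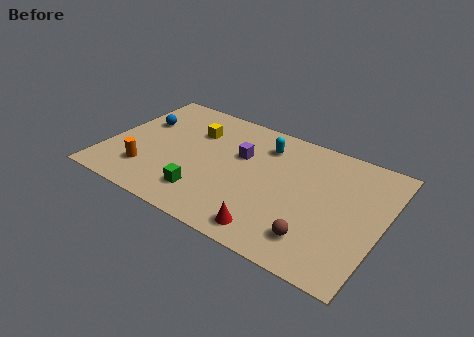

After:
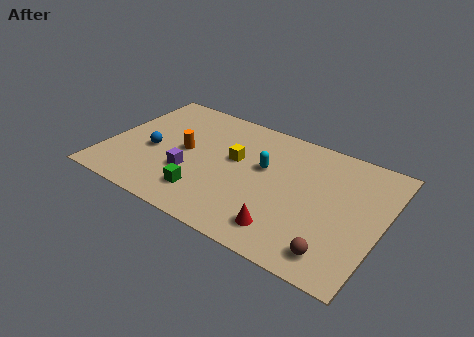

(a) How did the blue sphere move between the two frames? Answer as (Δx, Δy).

(0.9, -1.8)

From the two frames, the blue sphere sits at roughly (1.3, 5.3) before and (2.2, 3.5) after.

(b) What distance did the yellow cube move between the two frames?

2.4

The yellow cube was near (3.9, 5.8) before and (6.1, 4.8) after, so it travelled √(2.2² + 1.0²) ≈ 2.4 units.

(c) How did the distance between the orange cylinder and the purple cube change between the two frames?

-3.7

Before: roughly 5.2 units apart; after: 1.5. That's 3.7 units closer together.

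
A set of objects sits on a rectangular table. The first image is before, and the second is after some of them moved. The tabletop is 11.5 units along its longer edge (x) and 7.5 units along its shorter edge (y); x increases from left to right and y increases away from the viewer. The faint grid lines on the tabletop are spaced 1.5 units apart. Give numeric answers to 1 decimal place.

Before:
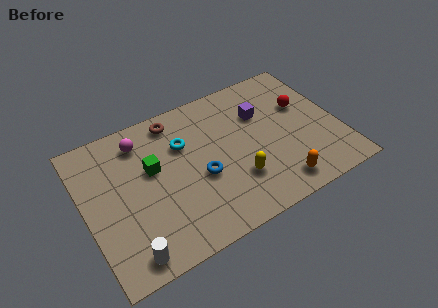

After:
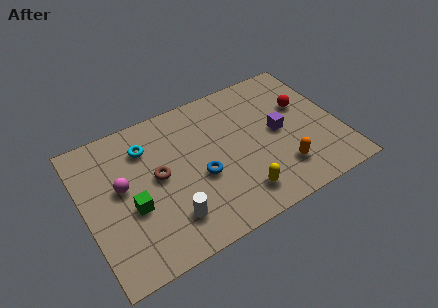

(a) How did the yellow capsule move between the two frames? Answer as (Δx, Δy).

(0.0, -0.8)

The yellow capsule started near (6.6, 2.2) and ended near (6.6, 1.4).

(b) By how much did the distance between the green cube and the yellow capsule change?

+0.7

They were about 4.2 units apart before and 4.9 after — 0.7 units further apart.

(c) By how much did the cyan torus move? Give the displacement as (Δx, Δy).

(-1.6, 0.6)

The cyan torus was at about (4.6, 5.1) and moved to about (3.0, 5.7).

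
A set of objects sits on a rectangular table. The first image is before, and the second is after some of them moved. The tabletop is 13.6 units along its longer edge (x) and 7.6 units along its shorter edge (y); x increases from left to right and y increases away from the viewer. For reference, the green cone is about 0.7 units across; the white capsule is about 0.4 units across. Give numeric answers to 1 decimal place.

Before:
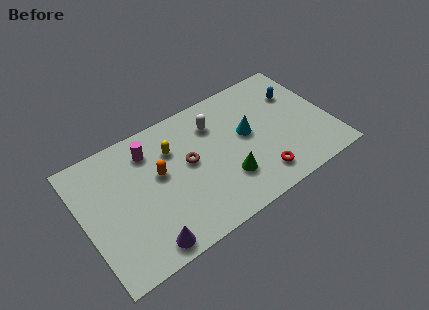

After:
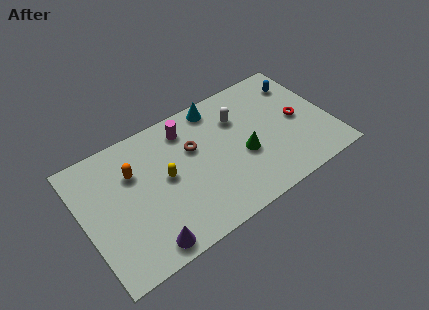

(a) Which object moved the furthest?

the red torus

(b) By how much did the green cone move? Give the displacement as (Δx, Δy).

(1.1, 0.9)

The green cone started near (7.6, 2.2) and ended near (8.7, 3.1).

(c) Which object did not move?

the purple cone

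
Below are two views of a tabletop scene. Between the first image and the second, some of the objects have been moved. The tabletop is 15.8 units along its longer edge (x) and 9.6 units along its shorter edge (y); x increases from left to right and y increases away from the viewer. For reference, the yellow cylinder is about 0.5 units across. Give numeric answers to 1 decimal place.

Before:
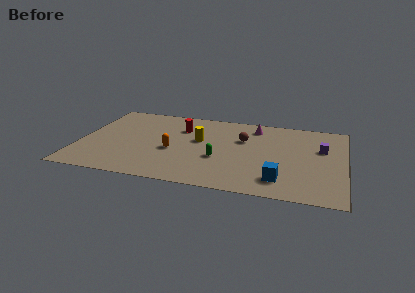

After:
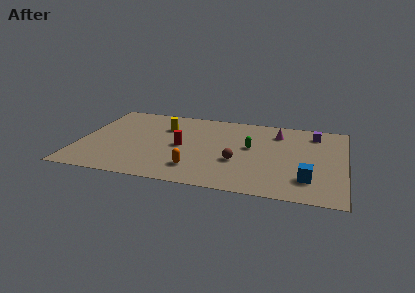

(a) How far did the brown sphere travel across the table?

2.8

The brown sphere moved from about (9.7, 6.3) to (9.5, 3.5), a distance of √(0.2² + 2.8²) ≈ 2.8.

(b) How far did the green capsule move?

2.5

The green capsule moved from about (8.4, 3.6) to (10.2, 5.4), a distance of √(1.8² + 1.8²) ≈ 2.5.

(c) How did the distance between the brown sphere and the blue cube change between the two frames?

-0.6

The distance was about 5.0 in the first image and 4.4 in the second, so they moved 0.6 units closer together.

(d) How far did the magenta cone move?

1.5

From (10.3, 8.0) to (11.7, 7.5), the magenta cone covered √(1.4² + 0.5²) ≈ 1.5 units.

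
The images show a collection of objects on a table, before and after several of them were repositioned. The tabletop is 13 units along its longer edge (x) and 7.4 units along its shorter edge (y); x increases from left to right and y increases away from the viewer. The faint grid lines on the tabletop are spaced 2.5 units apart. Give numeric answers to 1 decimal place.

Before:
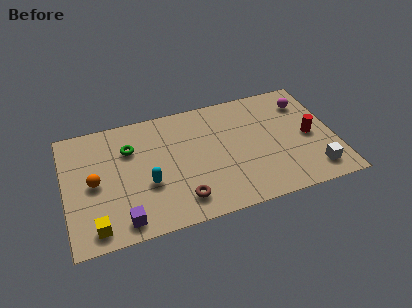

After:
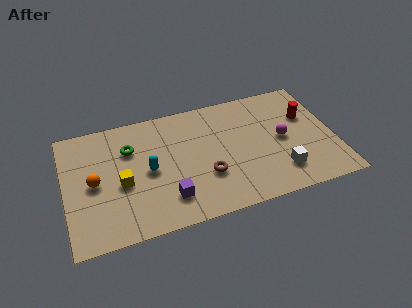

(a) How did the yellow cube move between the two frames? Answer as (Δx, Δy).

(1.4, 2.2)

The yellow cube started near (1.3, 1.0) and ended near (2.7, 3.2).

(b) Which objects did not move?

the green torus and the orange sphere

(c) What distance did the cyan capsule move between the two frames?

0.8

The cyan capsule was near (3.9, 2.8) before and (4.0, 3.6) after, so it travelled √(0.1² + 0.8²) ≈ 0.8 units.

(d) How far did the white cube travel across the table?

1.6

From (11.8, 1.3) to (10.2, 1.7), the white cube covered √(1.6² + 0.4²) ≈ 1.6 units.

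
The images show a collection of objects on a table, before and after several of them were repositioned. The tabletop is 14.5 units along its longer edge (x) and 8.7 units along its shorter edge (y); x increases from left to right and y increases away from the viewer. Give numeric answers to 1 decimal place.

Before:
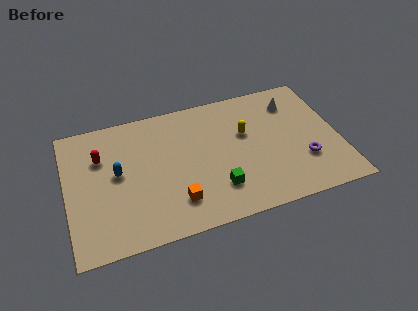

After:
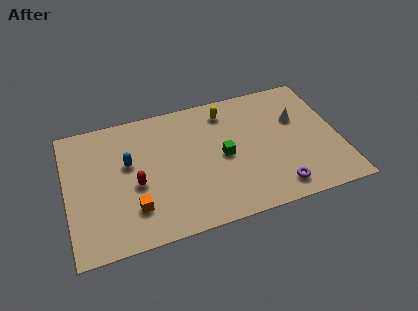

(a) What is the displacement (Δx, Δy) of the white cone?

(0.1, -1.2)

The white cone started near (12.3, 6.8) and ended near (12.4, 5.6).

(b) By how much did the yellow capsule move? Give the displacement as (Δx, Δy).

(-0.9, 1.8)

The yellow capsule was at about (9.6, 5.4) and moved to about (8.7, 7.2).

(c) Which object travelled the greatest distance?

the red capsule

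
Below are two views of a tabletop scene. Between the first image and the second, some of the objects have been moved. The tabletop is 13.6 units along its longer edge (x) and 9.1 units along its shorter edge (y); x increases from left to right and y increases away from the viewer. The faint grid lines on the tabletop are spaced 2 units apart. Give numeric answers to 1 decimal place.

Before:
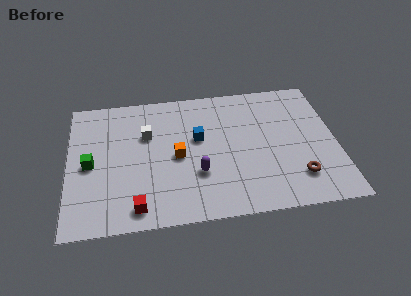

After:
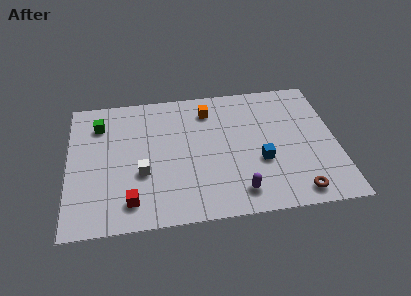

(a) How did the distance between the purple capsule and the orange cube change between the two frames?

+4.3

They were about 1.6 units apart before and 5.9 after — 4.3 units further apart.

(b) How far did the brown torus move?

1.0

From (11.5, 2.1) to (11.4, 1.1), the brown torus covered √(0.1² + 1.0²) ≈ 1.0 units.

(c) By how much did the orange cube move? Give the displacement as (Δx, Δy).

(1.7, 3.0)

From the two frames, the orange cube sits at roughly (5.5, 4.3) before and (7.2, 7.3) after.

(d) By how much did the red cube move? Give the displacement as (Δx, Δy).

(-0.3, 0.4)

The red cube was at about (3.4, 1.2) and moved to about (3.1, 1.6).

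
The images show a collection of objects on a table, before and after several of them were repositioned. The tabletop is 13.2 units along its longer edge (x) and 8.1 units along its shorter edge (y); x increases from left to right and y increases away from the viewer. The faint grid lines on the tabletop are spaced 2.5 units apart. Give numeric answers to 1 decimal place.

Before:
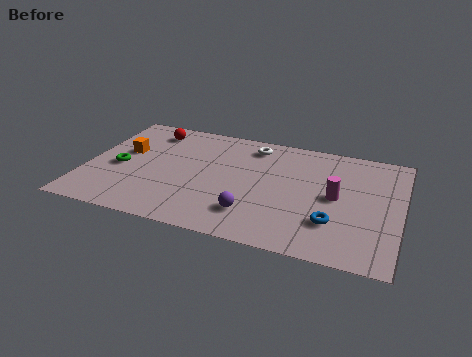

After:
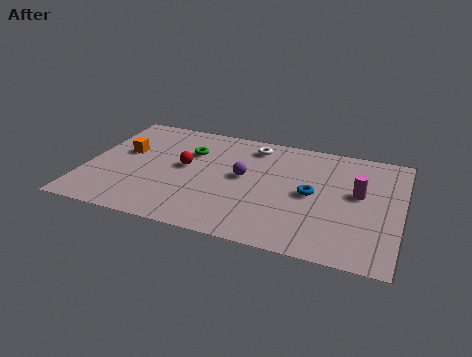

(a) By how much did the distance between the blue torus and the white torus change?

-1.9

Before: roughly 5.8 units apart; after: 3.9. That's 1.9 units closer together.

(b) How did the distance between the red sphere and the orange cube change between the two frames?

+0.5

Before: roughly 2.1 units apart; after: 2.6. That's 0.5 units further apart.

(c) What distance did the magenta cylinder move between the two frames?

1.0

The magenta cylinder moved from about (10.5, 4.1) to (11.4, 4.6), a distance of √(0.9² + 0.5²) ≈ 1.0.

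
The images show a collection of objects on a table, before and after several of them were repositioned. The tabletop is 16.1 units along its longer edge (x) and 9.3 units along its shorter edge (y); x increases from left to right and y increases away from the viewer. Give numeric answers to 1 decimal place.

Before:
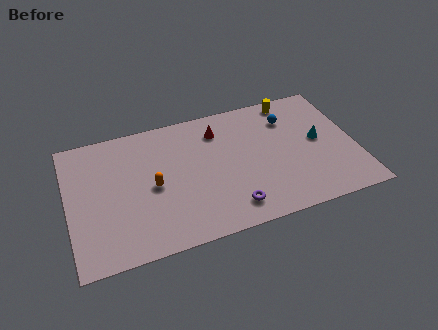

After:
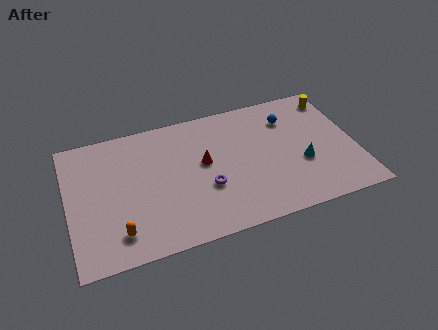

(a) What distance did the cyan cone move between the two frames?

1.8

From (14.1, 4.9) to (13.0, 3.5), the cyan cone covered √(1.1² + 1.4²) ≈ 1.8 units.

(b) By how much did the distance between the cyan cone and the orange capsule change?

+1.1

Before: roughly 9.4 units apart; after: 10.5. That's 1.1 units further apart.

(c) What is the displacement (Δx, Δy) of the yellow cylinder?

(2.4, -0.5)

The yellow cylinder was at about (12.9, 8.3) and moved to about (15.3, 7.8).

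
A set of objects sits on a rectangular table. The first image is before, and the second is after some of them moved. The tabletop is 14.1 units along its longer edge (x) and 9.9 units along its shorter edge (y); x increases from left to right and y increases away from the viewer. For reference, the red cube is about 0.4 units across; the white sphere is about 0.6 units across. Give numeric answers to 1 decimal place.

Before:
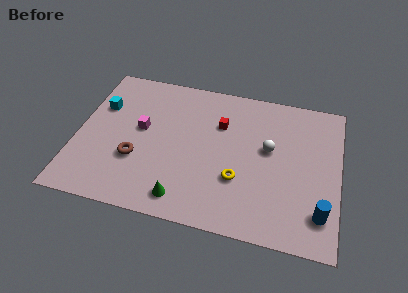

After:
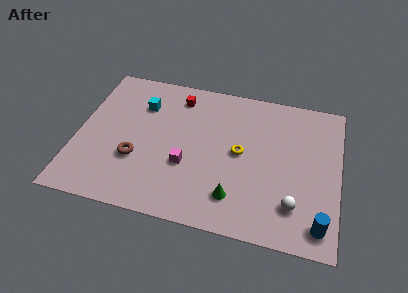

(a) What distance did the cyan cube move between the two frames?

2.3

The cyan cube was near (1.1, 6.6) before and (3.3, 7.2) after, so it travelled √(2.2² + 0.6²) ≈ 2.3 units.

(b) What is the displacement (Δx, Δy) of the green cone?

(2.7, 0.7)

The green cone started near (6.0, 1.4) and ended near (8.7, 2.1).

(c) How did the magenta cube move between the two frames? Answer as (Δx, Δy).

(2.6, -1.9)

The magenta cube started near (3.4, 5.5) and ended near (6.0, 3.6).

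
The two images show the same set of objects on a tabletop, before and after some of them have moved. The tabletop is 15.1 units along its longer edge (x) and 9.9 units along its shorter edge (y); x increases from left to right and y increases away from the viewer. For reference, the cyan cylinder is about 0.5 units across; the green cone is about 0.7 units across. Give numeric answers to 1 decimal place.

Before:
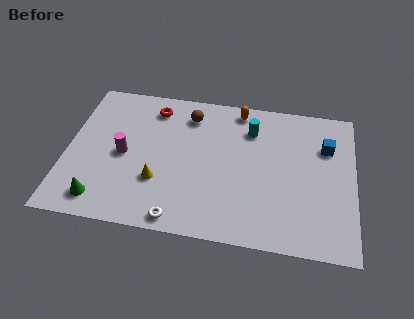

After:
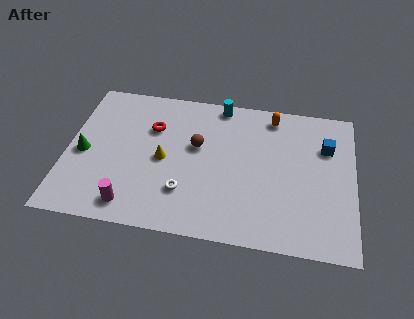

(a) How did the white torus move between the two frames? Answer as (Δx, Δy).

(0.2, 1.8)

From the two frames, the white torus sits at roughly (6.1, 0.9) before and (6.3, 2.7) after.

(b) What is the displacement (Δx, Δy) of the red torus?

(0.0, -1.4)

The red torus started near (4.4, 8.2) and ended near (4.4, 6.8).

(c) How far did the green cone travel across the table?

3.2

The green cone moved from about (2.0, 1.5) to (0.9, 4.5), a distance of √(1.1² + 3.0²) ≈ 3.2.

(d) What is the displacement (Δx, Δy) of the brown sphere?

(0.5, -2.1)

The brown sphere was at about (6.3, 8.0) and moved to about (6.8, 5.9).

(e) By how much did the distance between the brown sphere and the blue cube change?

-0.5

Before: roughly 7.4 units apart; after: 6.9. That's 0.5 units closer together.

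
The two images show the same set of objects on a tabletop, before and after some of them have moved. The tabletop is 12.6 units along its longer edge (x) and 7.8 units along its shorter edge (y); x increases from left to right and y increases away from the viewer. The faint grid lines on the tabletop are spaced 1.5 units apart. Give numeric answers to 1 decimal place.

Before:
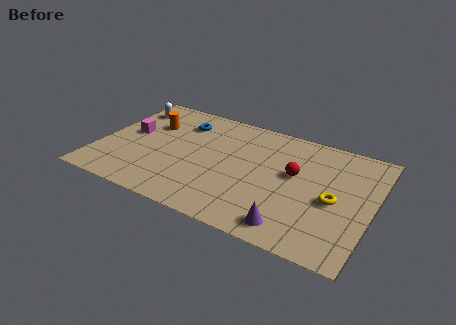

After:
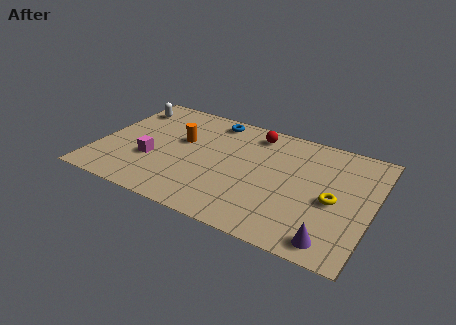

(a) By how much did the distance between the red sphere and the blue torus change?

-3.7

The distance was about 5.7 in the first image and 2.0 in the second, so they moved 3.7 units closer together.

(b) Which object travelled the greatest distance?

the red sphere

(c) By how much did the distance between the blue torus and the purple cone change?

+0.9

Before: roughly 7.6 units apart; after: 8.5. That's 0.9 units further apart.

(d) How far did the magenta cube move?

2.0

The magenta cube moved from about (1.3, 4.3) to (2.6, 2.8), a distance of √(1.3² + 1.5²) ≈ 2.0.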